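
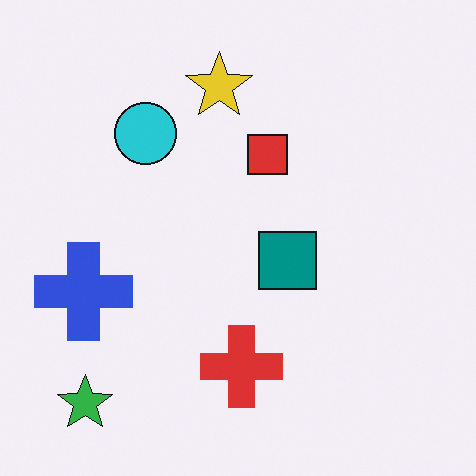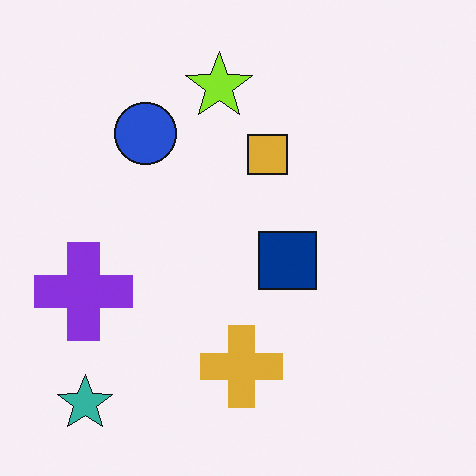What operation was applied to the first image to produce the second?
The transformation is: hue-shifted by a small amount.

Every shape's color has rotated by the same amount around the hue wheel — a uniform hue shift.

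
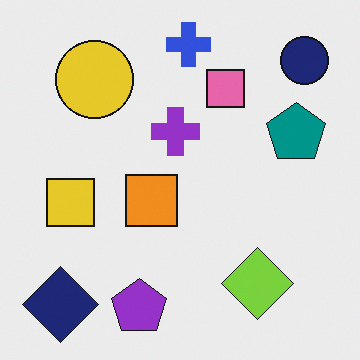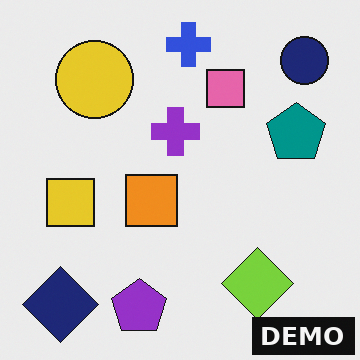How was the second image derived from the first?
It was watermarked with the text "DEMO" in the lower-right corner.

A dark label reading "DEMO" appears in the lower-right corner.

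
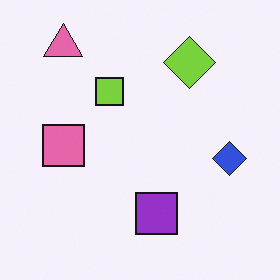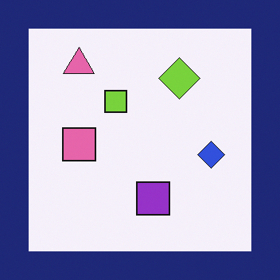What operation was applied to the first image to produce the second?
Framed with a navy border.

A solid navy frame runs around the edge of the second image, with the content slightly shrunk inside it.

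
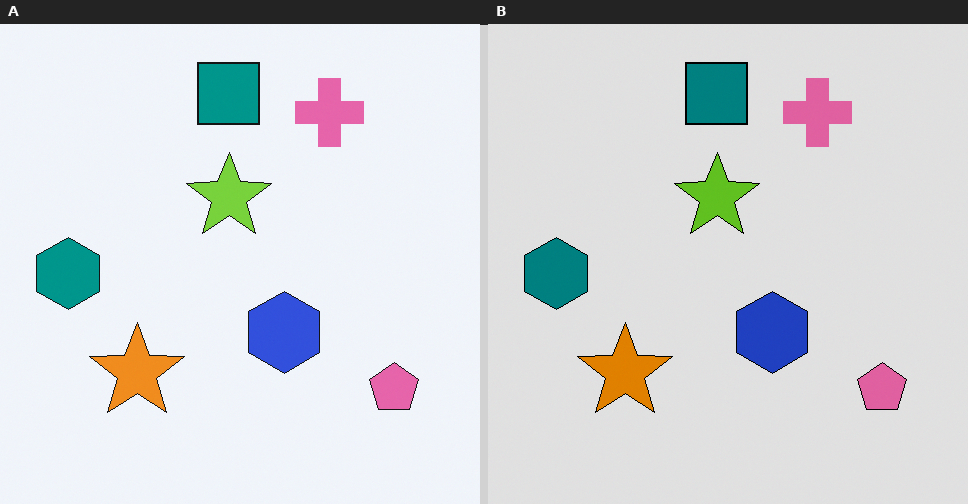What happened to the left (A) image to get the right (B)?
The transformation is: moderately posterized.

Each flat color has snapped to a coarser quantized level — most visibly, the near-white background has dropped to a flat grey.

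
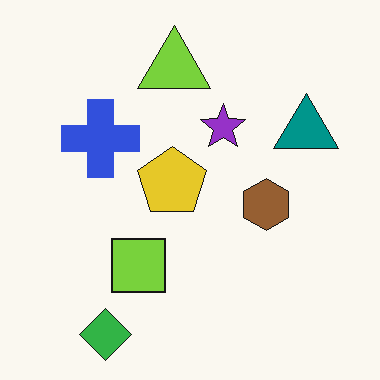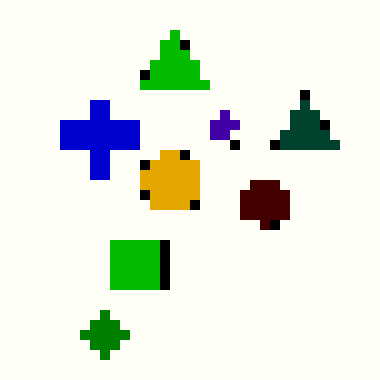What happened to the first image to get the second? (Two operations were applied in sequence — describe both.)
It was coarsely pixelated, then given much higher contrast.

Shapes are reduced to large square blocks; fine edges and outlines are lost — a downscale-then-upscale (mosaic) effect. Tones are pushed away from mid-grey across the whole image — a global contrast change.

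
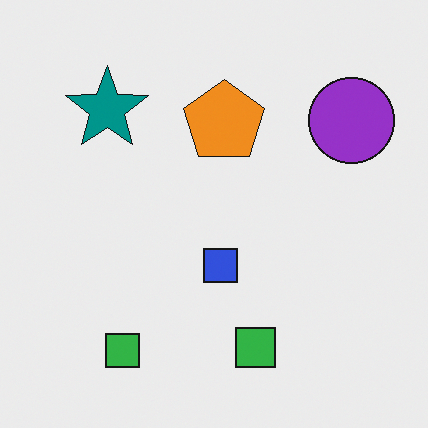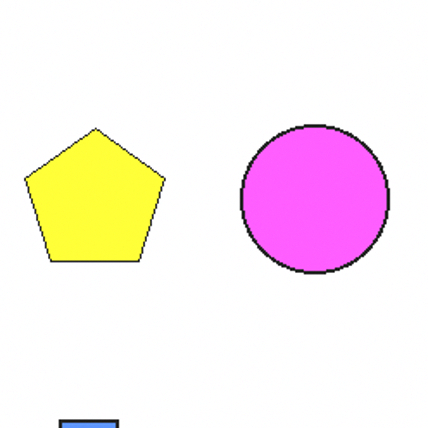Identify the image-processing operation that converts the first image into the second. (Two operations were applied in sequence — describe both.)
The second image is the first noticeably brightened, then cropped tightly and scaled back up.

Every pixel — background and shapes alike — is uniformly brightened. The visible shapes are larger and the field of view is narrower; shapes near the original edges may be partly or wholly outside the frame — a crop-and-rescale.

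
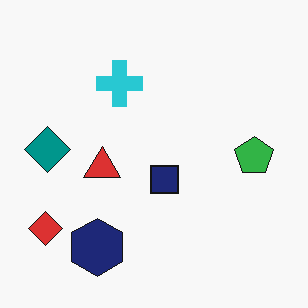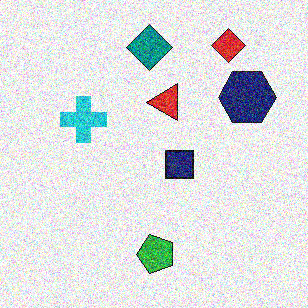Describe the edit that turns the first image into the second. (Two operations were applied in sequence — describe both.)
This is the original image transposed (reflected across the top-left ↔ bottom-right diagonal), then degraded with a thick layer of grain.

Shapes have swapped their row and column positions — what was in the top-right is now in the bottom-left — a diagonal reflection. Random speckle covers the whole image, including the flat background.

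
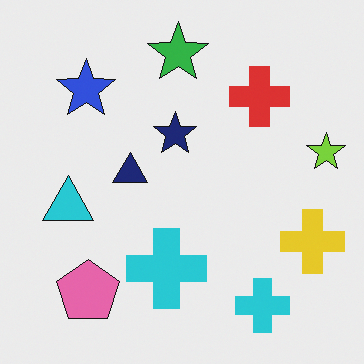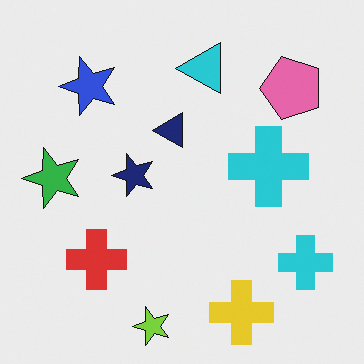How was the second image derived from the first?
The transformation is: transposed (reflected across the top-left ↔ bottom-right diagonal).

Shapes have swapped their row and column positions — what was in the top-right is now in the bottom-left — a diagonal reflection.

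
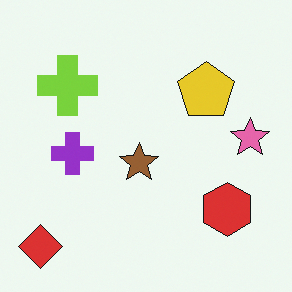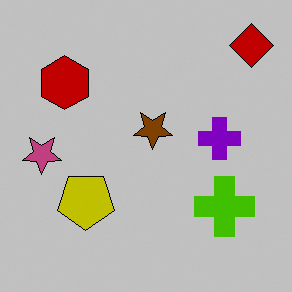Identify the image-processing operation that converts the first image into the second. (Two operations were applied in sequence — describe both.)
The transformation is: rotated 180°, then aggressively posterized.

The red diamond sits in the bottom-left of the first image and the top-right of the second — consistent with a whole-image 180° rotation. Each flat color has snapped to a coarser quantized level — most visibly, the near-white background has dropped to a flat grey.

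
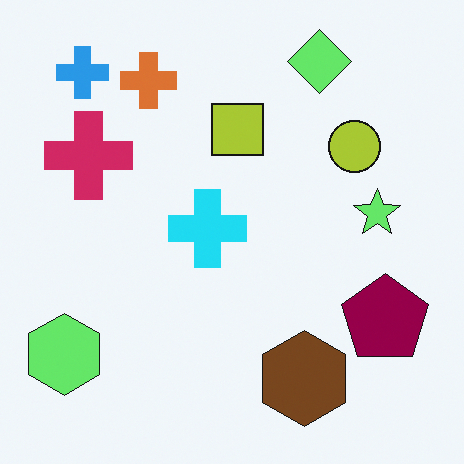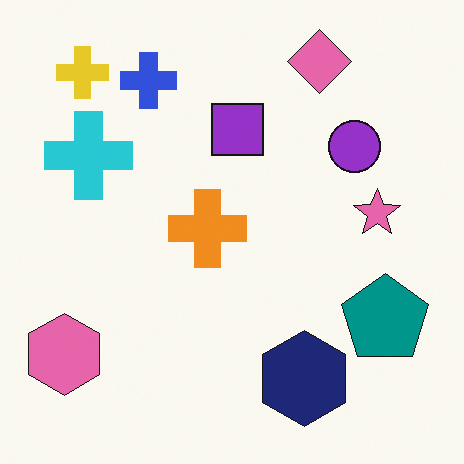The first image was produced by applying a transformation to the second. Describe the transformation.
This is the original image hue-shifted through roughly a third of the color wheel.

Every shape's color has rotated by the same amount around the hue wheel — a uniform hue shift.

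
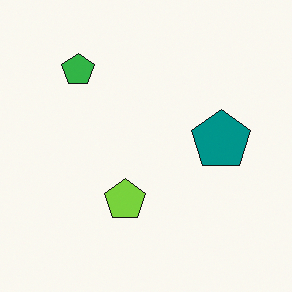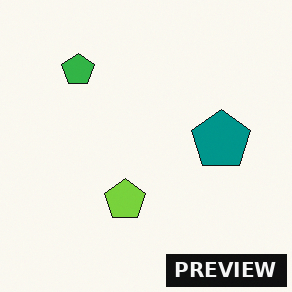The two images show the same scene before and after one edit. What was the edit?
The transformation is: watermarked with the text "PREVIEW" in the lower-right corner.

A dark label reading "PREVIEW" appears in the lower-right corner.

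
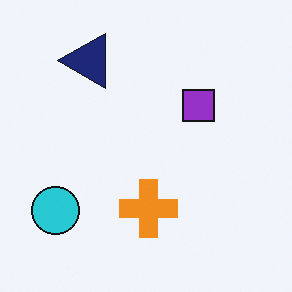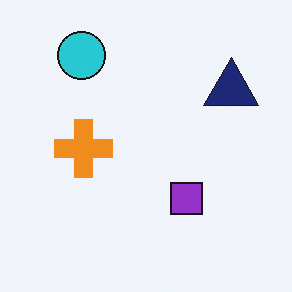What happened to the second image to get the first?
It was rotated 90° counter-clockwise.

The cyan circle sits in the top-left of the second image and the bottom-left of the first — consistent with a whole-image 90° counter-clockwise rotation.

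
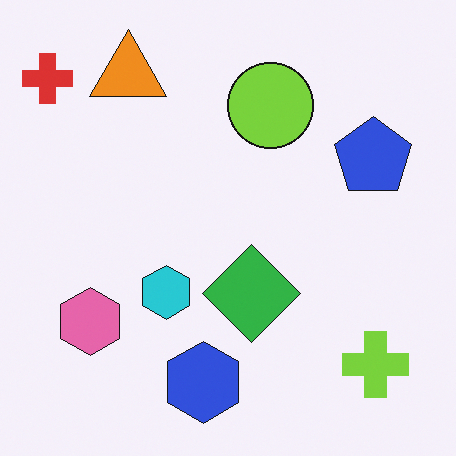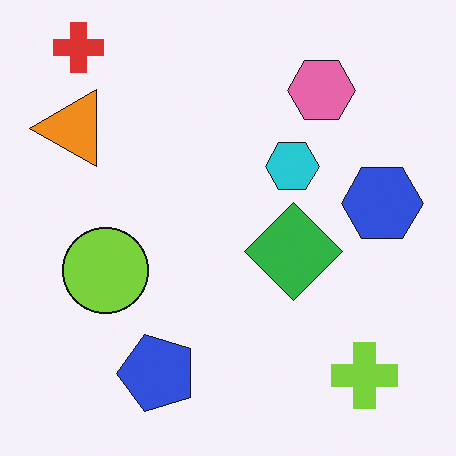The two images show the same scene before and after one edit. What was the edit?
Transposed (reflected across the top-left ↔ bottom-right diagonal).

Shapes have swapped their row and column positions — what was in the top-right is now in the bottom-left — a diagonal reflection.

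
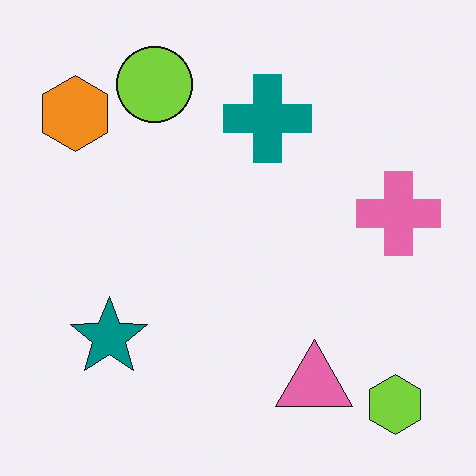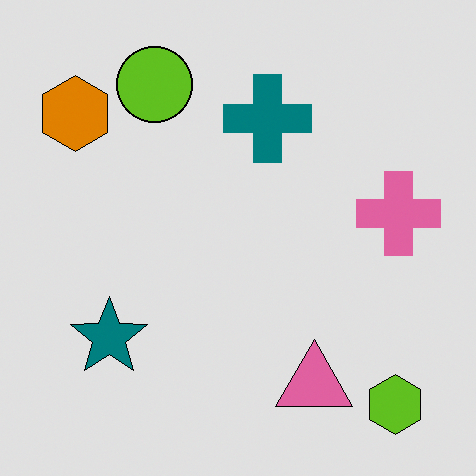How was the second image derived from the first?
It was moderately posterized.

Each flat color has snapped to a coarser quantized level — most visibly, the near-white background has dropped to a flat grey.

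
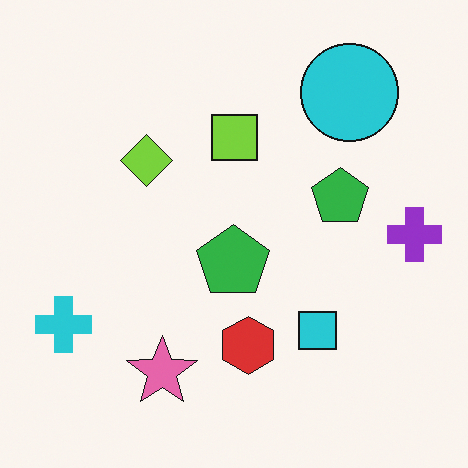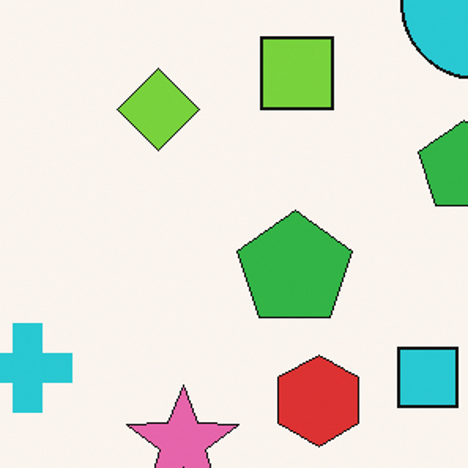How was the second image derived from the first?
The transformation is: cropped slightly and scaled back up.

The visible shapes are larger and the field of view is narrower; shapes near the original edges may be partly or wholly outside the frame — a crop-and-rescale.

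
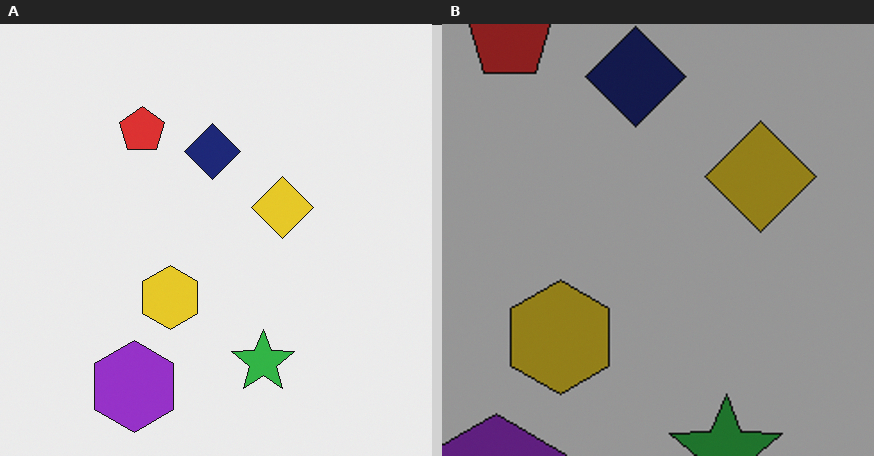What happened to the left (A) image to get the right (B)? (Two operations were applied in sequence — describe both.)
It was cropped to a noticeably smaller region and rescaled, then substantially darkened.

The visible shapes are larger and the field of view is narrower; shapes near the original edges may be partly or wholly outside the frame — a crop-and-rescale. Every pixel — background and shapes alike — is uniformly darkened.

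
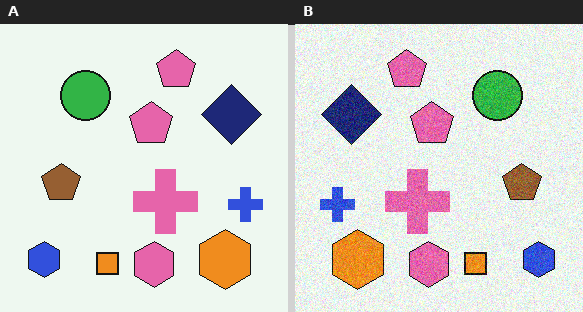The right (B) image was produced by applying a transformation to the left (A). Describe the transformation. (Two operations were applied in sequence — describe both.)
The image was flipped horizontally (left ↔ right), then degraded with visible gaussian noise.

The blue cross is in the right of the left (A) image and the left of the right (B) — shapes on opposite sides of the vertical midline have swapped in a mirror flip. Random speckle covers the whole image, including the flat background.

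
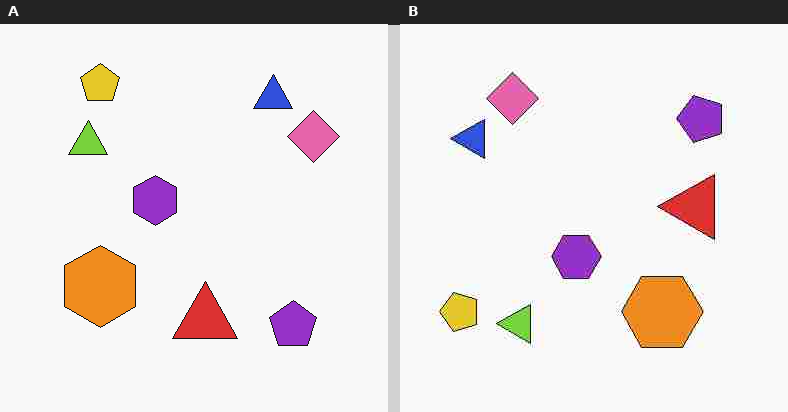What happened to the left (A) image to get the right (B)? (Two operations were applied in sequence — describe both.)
This is the original image degraded with heavy JPEG compression, then rotated 90° counter-clockwise.

Blocky 8×8 compression artifacts appear around shape edges and the flat background shows ringing — characteristic JPEG degradation. The yellow pentagon sits in the top-left of the left (A) image and the bottom-left of the right (B) — consistent with a whole-image 90° counter-clockwise rotation.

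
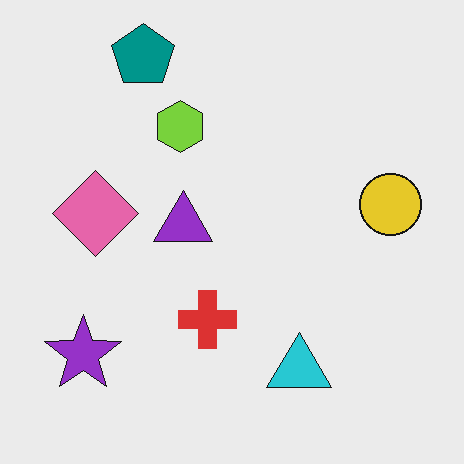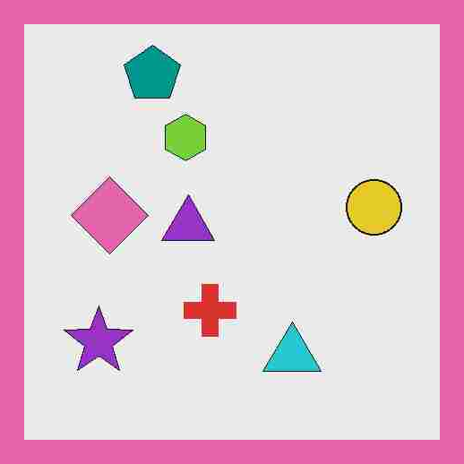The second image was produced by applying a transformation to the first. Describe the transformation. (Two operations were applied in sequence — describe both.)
The second image is the first heavily JPEG-compressed with obvious blocking artifacts, then framed with a pink border.

Blocky 8×8 compression artifacts appear around shape edges and the flat background shows ringing — characteristic JPEG degradation. A solid pink frame runs around the edge of the second image, with the content slightly shrunk inside it.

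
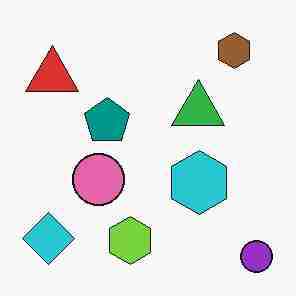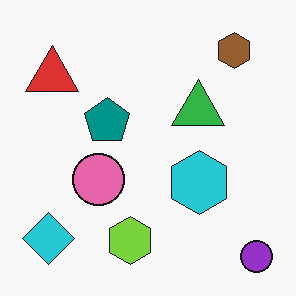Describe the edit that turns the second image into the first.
This is the original image heavily JPEG-compressed with obvious blocking artifacts.

Blocky 8×8 compression artifacts appear around shape edges and the flat background shows ringing — characteristic JPEG degradation.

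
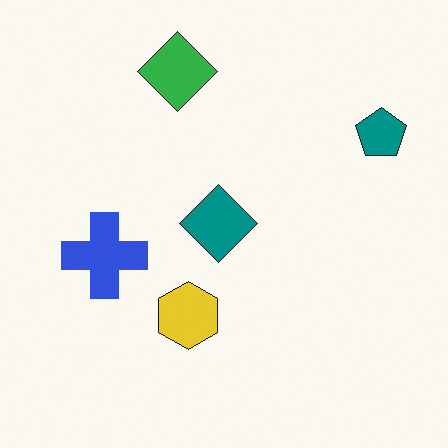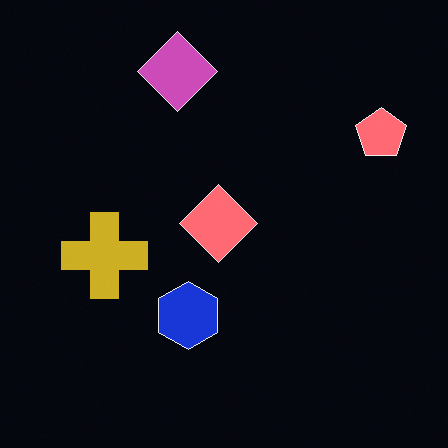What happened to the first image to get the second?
The transformation is: color-inverted (negative).

The light background has become dark and every shape's color is its complement — a photographic negative.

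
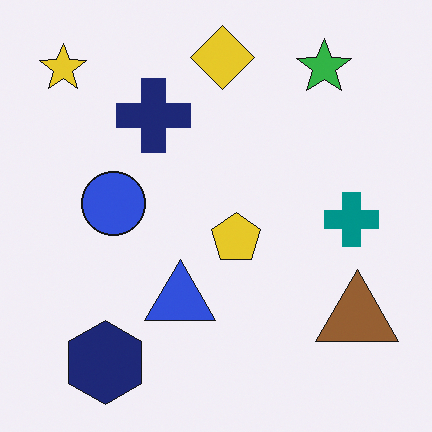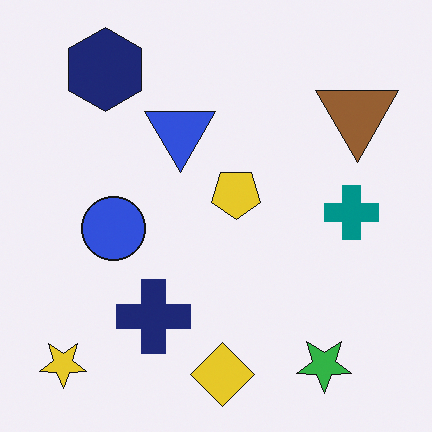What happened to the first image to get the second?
The transformation is: flipped vertically (top ↔ bottom).

The yellow diamond is in the top of the first image and the bottom of the second — shapes on opposite sides of the horizontal midline have swapped in a mirror flip.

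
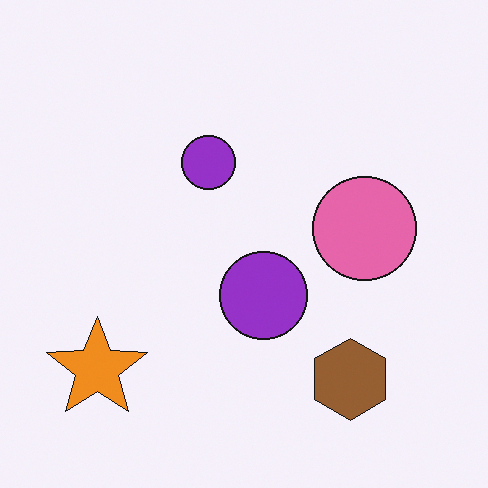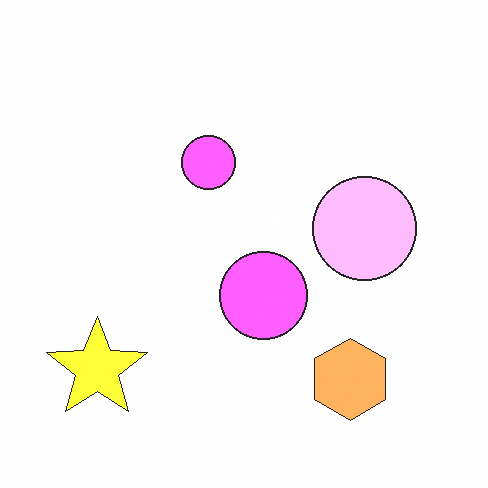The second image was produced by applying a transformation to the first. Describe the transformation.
It was substantially brightened.

Every pixel — background and shapes alike — is uniformly brightened.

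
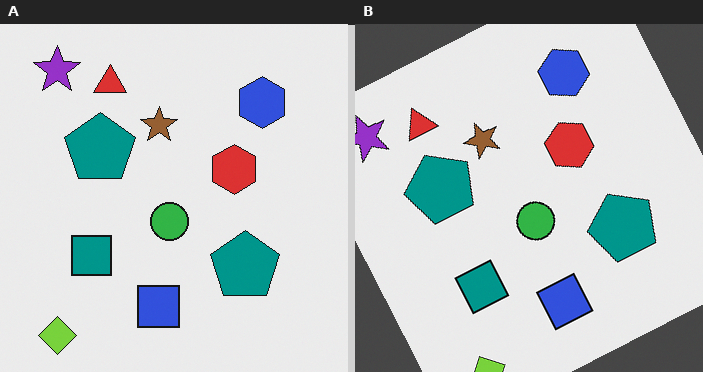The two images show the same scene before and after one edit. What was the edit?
Rotated counter-clockwise by a clearly visible amount.

Every shape is tilted by the same angle and the image corners show triangular fill wedges — a whole-image rotation by a non-right angle.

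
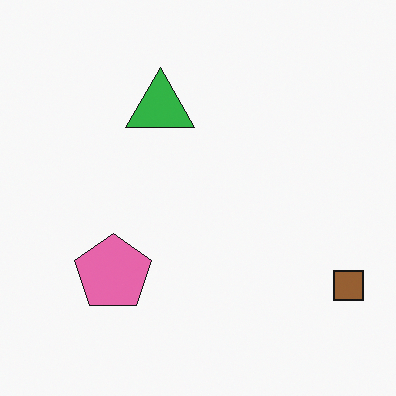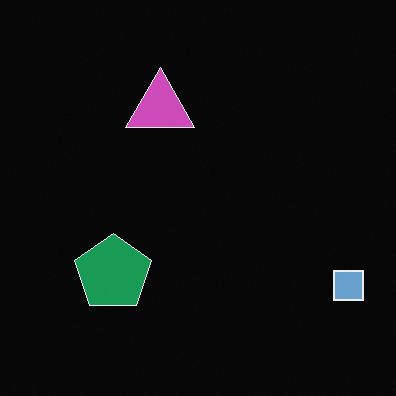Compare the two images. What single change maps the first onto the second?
It was color-inverted (negative).

The light background has become dark and every shape's color is its complement — a photographic negative.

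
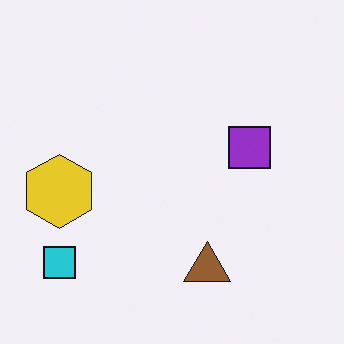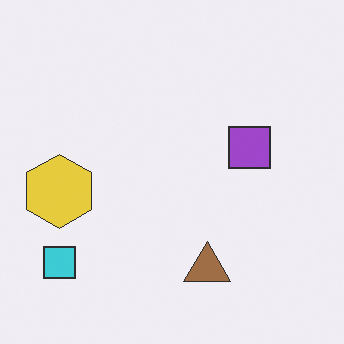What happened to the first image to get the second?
Given slightly reduced contrast.

Tones are pushed toward mid-grey across the whole image — a global contrast change.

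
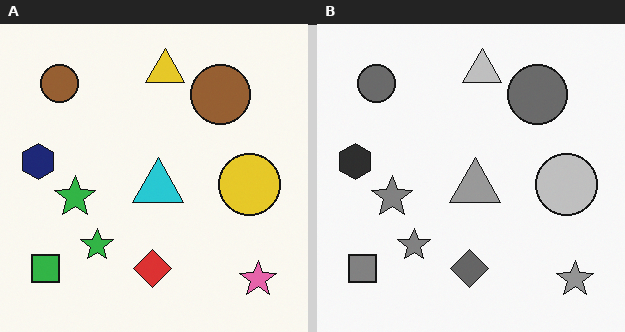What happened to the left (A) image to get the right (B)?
The transformation is: converted to grayscale.

All color is removed — every shape is now a shade of grey.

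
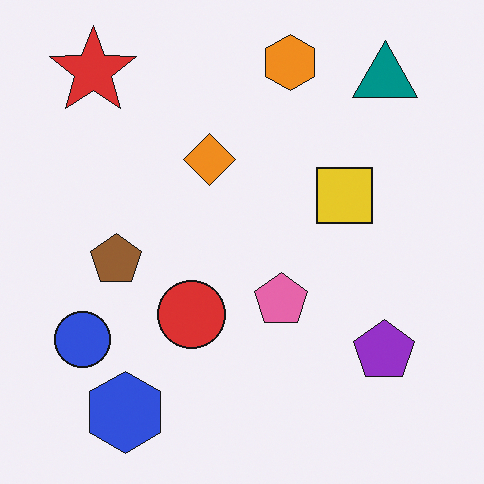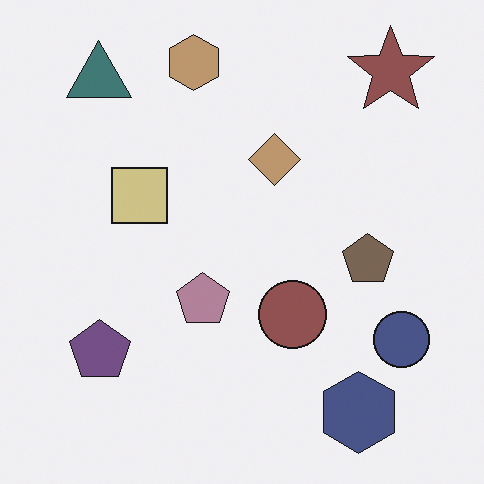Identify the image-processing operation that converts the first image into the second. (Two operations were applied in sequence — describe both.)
It was flipped horizontally (left ↔ right), then heavily desaturated.

The blue circle is in the bottom-left of the first image and the bottom-right of the second — shapes on opposite sides of the vertical midline have swapped in a mirror flip. All colors are more muted and greyish — a global saturation change.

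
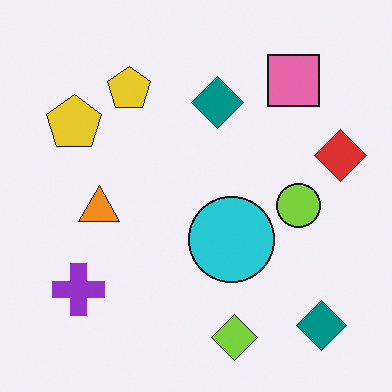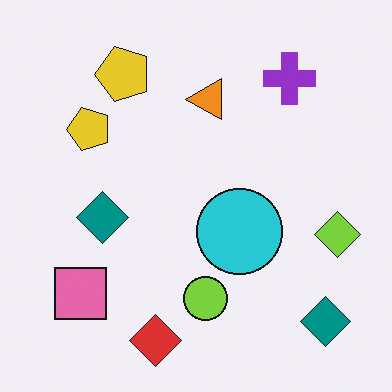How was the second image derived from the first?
This is the original image transposed (reflected across the top-left ↔ bottom-right diagonal).

Shapes have swapped their row and column positions — what was in the top-right is now in the bottom-left — a diagonal reflection.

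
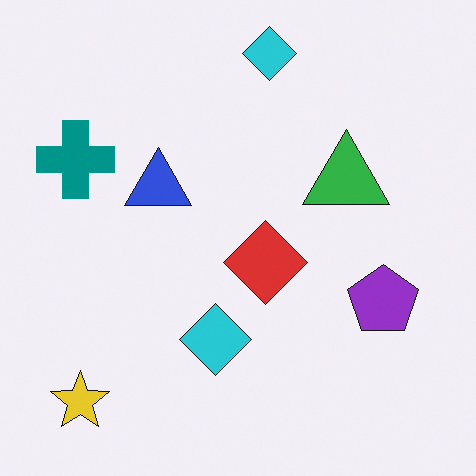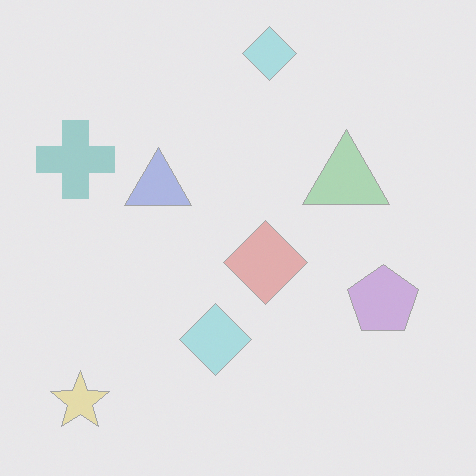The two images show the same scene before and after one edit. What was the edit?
It was given much lower contrast.

Tones are pushed toward mid-grey across the whole image — a global contrast change.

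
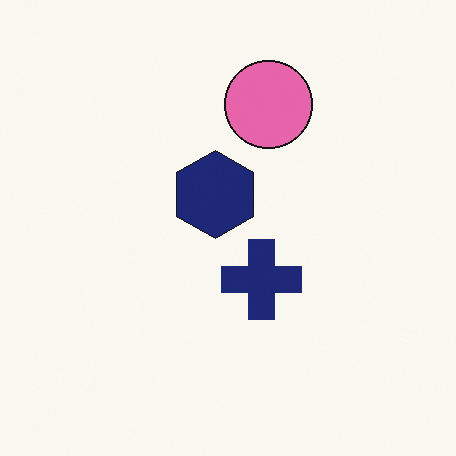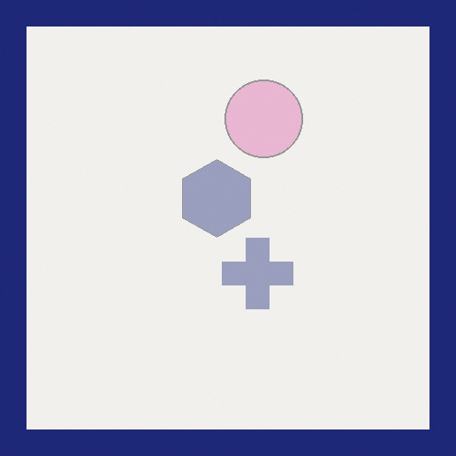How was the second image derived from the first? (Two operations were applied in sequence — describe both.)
Washed out (contrast reduced), then framed with a navy border.

Tones are pushed toward mid-grey across the whole image — a global contrast change. A solid navy frame runs around the edge of the second image, with the content slightly shrunk inside it.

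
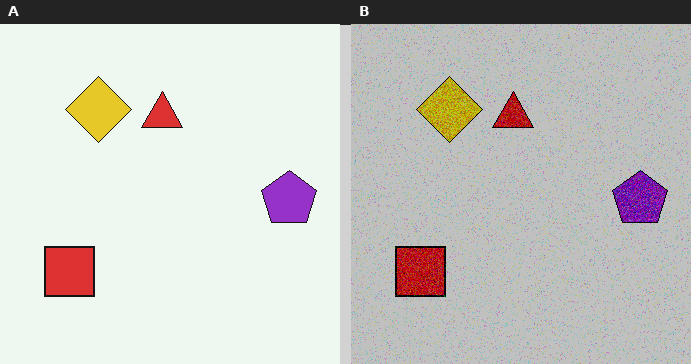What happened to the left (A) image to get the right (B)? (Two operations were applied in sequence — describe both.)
The transformation is: degraded with a thick layer of grain, then aggressively posterized.

Random speckle covers the whole image, including the flat background. Each flat color has snapped to a coarser quantized level — most visibly, the near-white background has dropped to a flat grey.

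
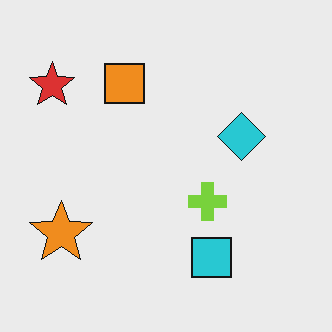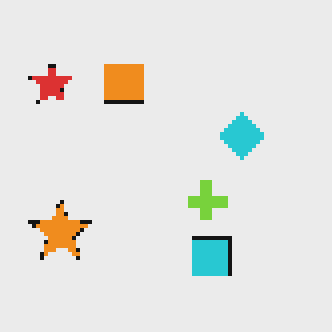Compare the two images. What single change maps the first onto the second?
This is the original image mildly pixelated.

Shapes are reduced to large square blocks; fine edges and outlines are lost — a downscale-then-upscale (mosaic) effect.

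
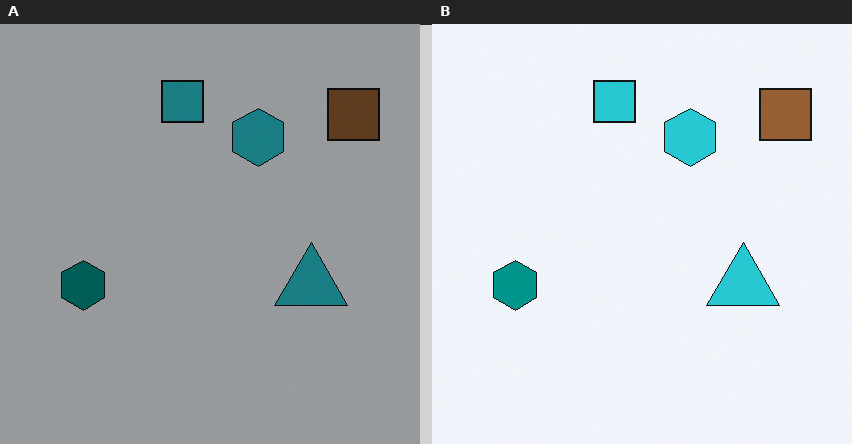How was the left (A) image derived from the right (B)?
It was substantially darkened.

Every pixel — background and shapes alike — is uniformly darkened.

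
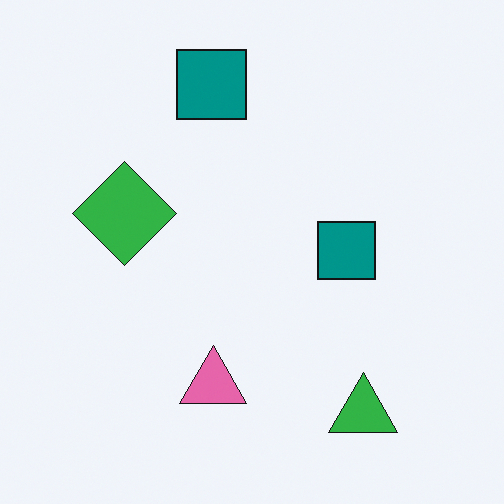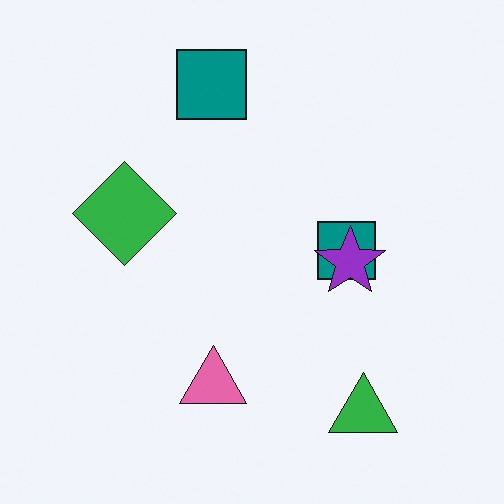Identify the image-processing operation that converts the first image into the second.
It was overlaid with an additional purple star.

A purple star appears in the second image that is absent from the first.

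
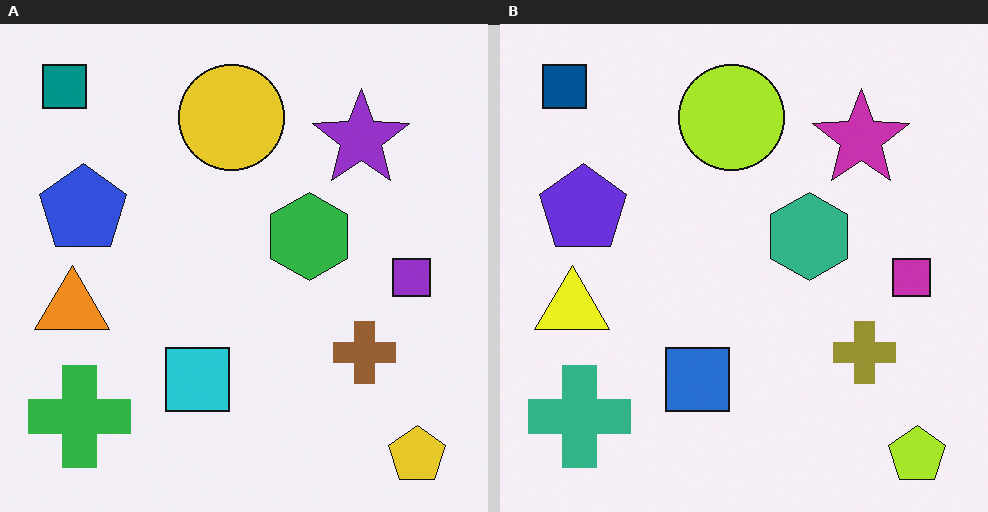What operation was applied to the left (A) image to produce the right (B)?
The transformation is: hue-shifted by a small amount.

Every shape's color has rotated by the same amount around the hue wheel — a uniform hue shift.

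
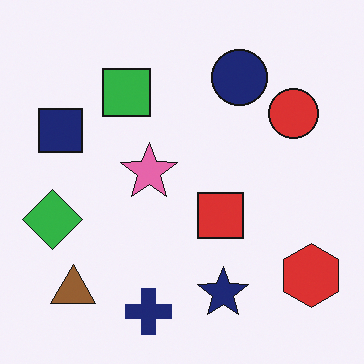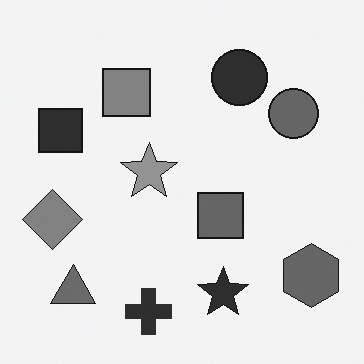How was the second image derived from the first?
It was converted to grayscale.

All color is removed — every shape is now a shade of grey.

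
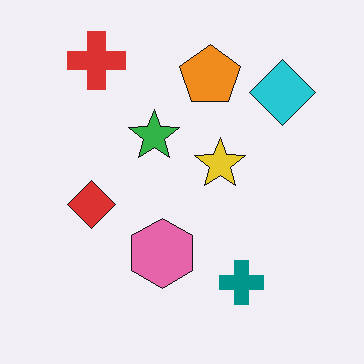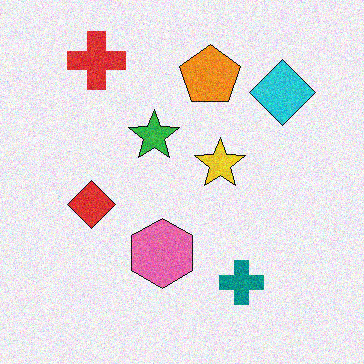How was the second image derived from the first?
The transformation is: degraded with visible gaussian noise.

Random speckle covers the whole image, including the flat background.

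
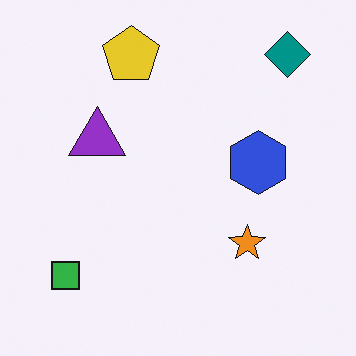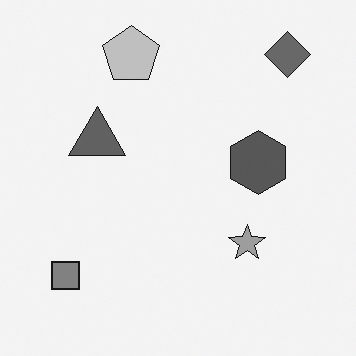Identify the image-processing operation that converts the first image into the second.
The image was converted to grayscale.

All color is removed — every shape is now a shade of grey.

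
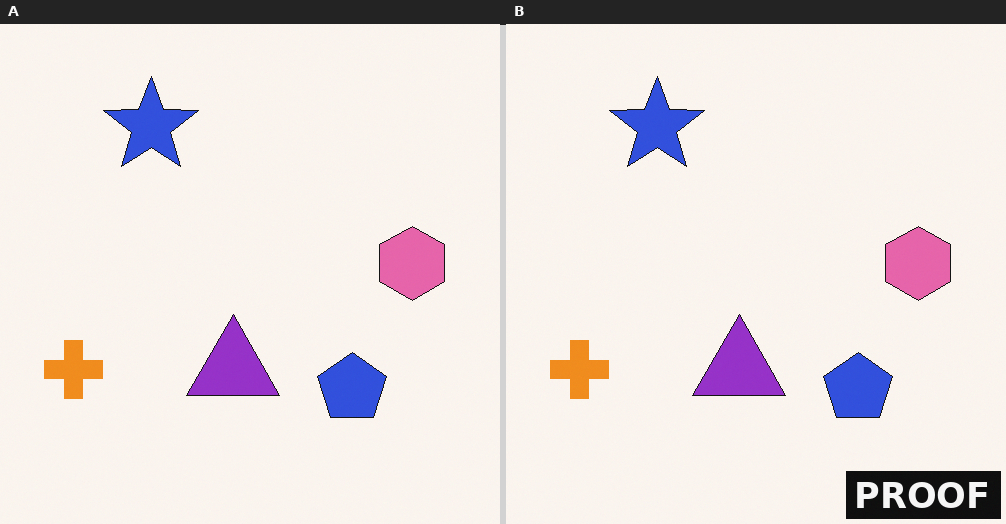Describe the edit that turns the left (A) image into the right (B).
This is the original image watermarked with the text "PROOF" in the lower-right corner.

A dark label reading "PROOF" appears in the lower-right corner.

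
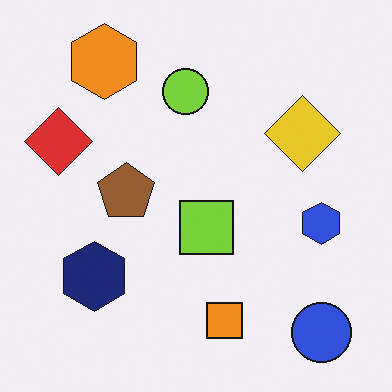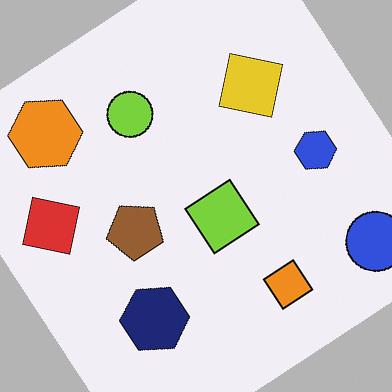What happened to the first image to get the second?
The image was rotated counter-clockwise by a large amount — several tens of degrees.

Every shape is tilted by the same angle and the image corners show triangular fill wedges — a whole-image rotation by a non-right angle.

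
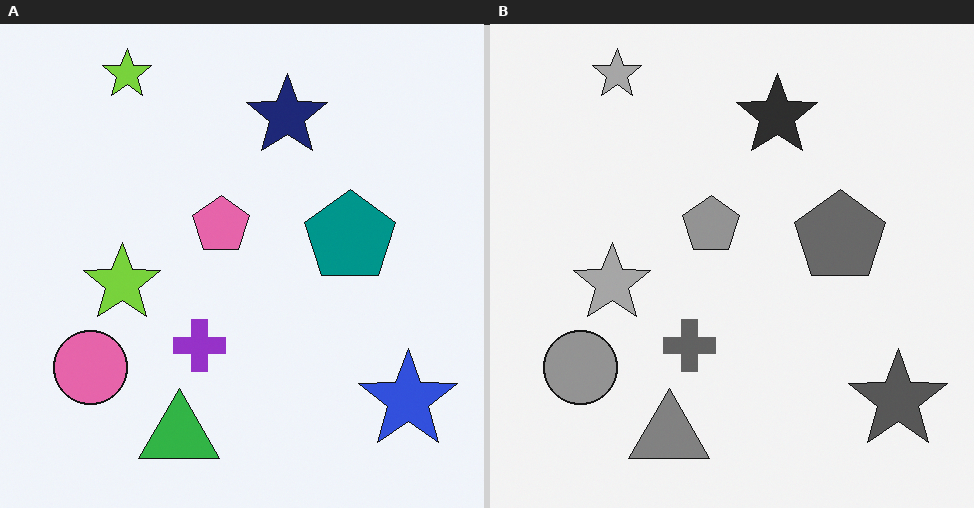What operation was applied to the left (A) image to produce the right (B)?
The transformation is: converted to grayscale.

All color is removed — every shape is now a shade of grey.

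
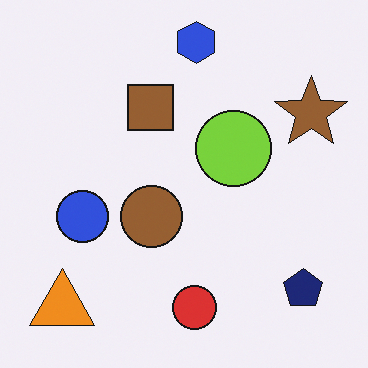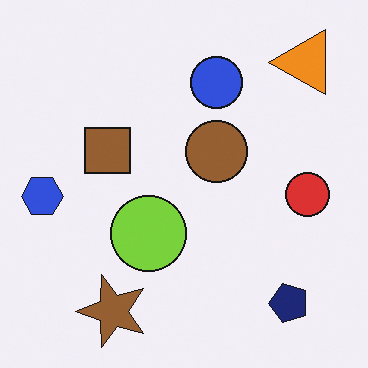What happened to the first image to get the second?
The second image is the first transposed (reflected across the top-left ↔ bottom-right diagonal).

Shapes have swapped their row and column positions — what was in the top-right is now in the bottom-left — a diagonal reflection.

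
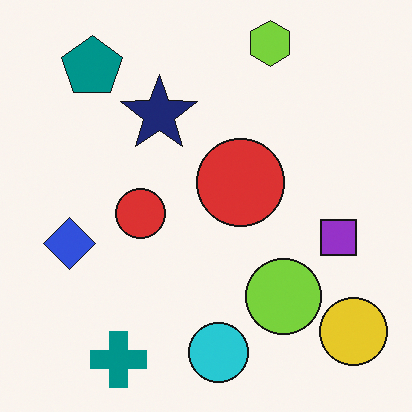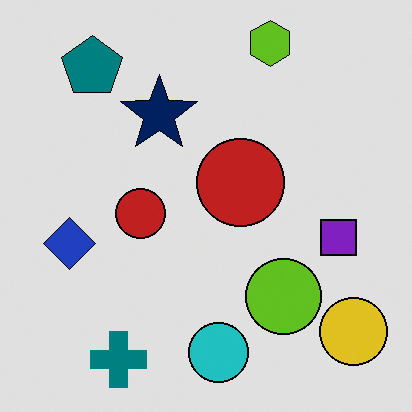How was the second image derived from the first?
The second image is the first posterized to a reduced palette.

Each flat color has snapped to a coarser quantized level — most visibly, the near-white background has dropped to a flat grey.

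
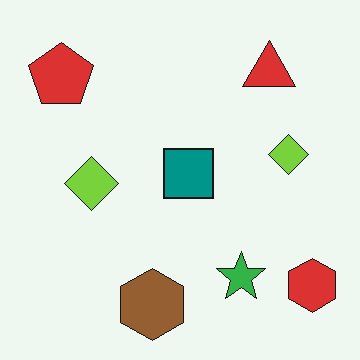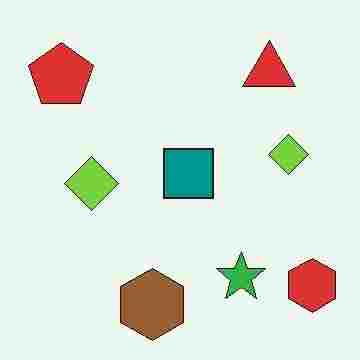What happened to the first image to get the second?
The image was degraded with heavy JPEG compression.

Blocky 8×8 compression artifacts appear around shape edges and the flat background shows ringing — characteristic JPEG degradation.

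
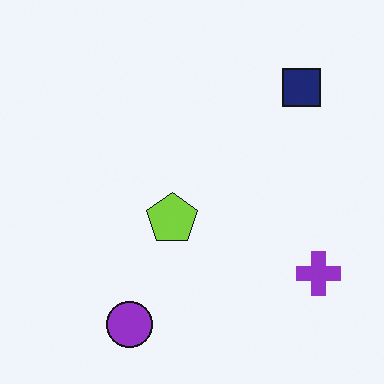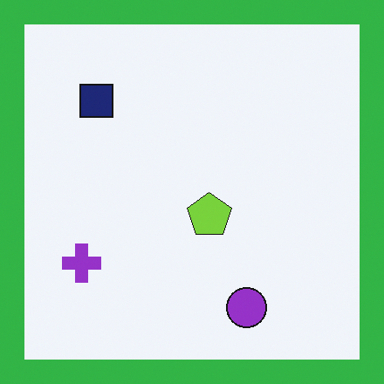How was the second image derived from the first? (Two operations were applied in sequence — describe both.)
The transformation is: flipped horizontally (left ↔ right), then framed with a green border.

The purple cross is in the bottom-right of the first image and the bottom-left of the second — shapes on opposite sides of the vertical midline have swapped in a mirror flip. A solid green frame runs around the edge of the second image, with the content slightly shrunk inside it.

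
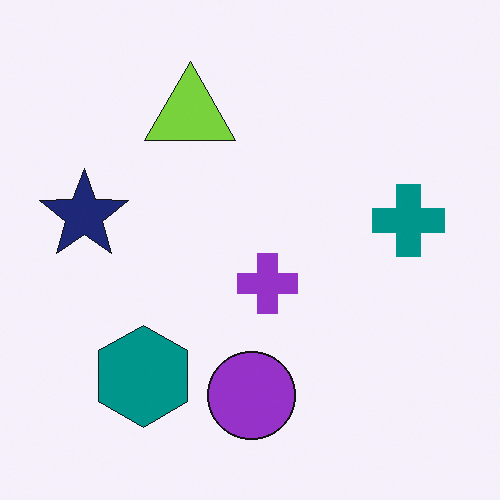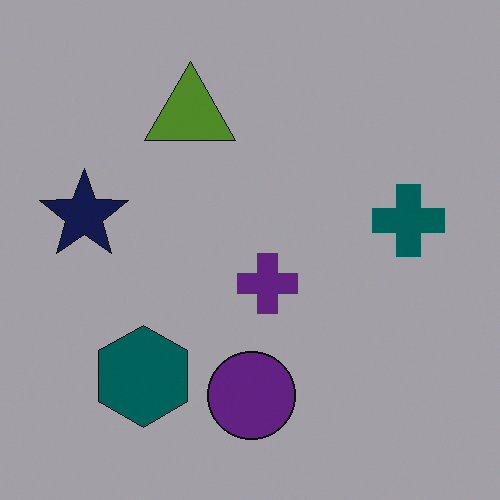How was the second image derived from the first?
The transformation is: noticeably darkened.

Every pixel — background and shapes alike — is uniformly darkened.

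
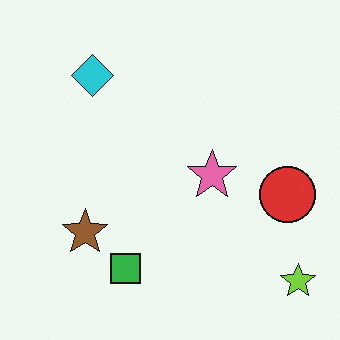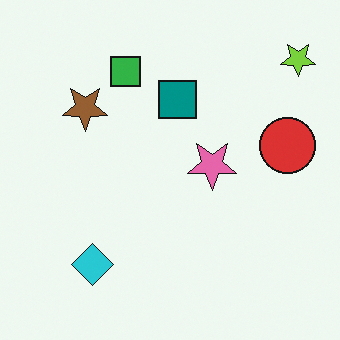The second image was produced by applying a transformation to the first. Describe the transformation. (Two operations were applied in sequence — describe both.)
The image was flipped vertically (top ↔ bottom), then overlaid with an additional teal square.

The lime star is in the bottom-right of the first image and the top-right of the second — shapes on opposite sides of the horizontal midline have swapped in a mirror flip. A teal square appears in the second image that is absent from the first.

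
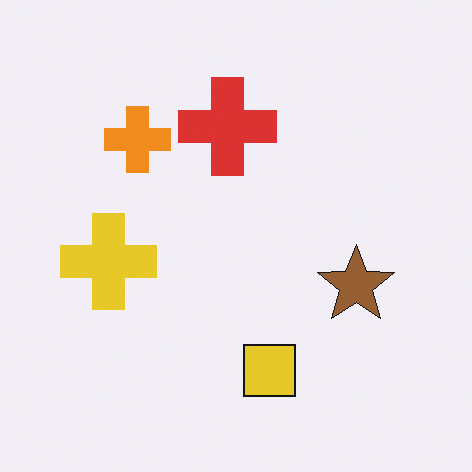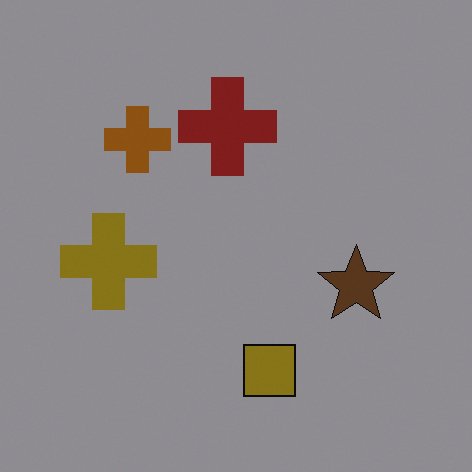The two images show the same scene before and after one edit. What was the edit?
The second image is the first substantially darkened.

Every pixel — background and shapes alike — is uniformly darkened.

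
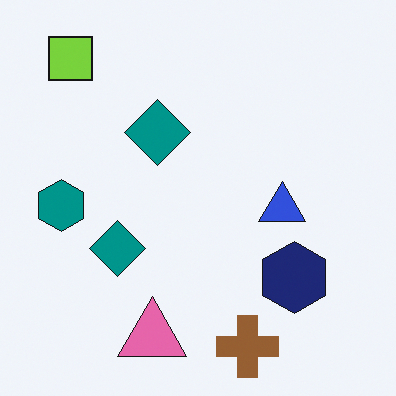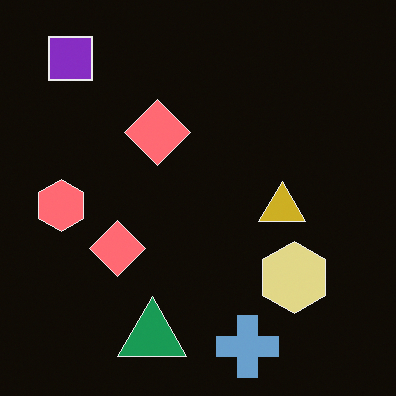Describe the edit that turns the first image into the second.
The second image is the first color-inverted (negative).

The light background has become dark and every shape's color is its complement — a photographic negative.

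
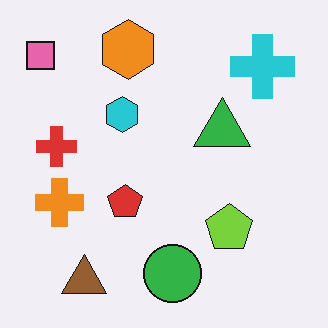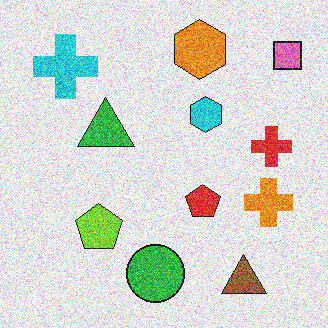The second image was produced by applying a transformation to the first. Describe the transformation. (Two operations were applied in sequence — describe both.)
Flipped horizontally (left ↔ right), then degraded with a thick layer of grain.

The pink square is in the top-left of the first image and the top-right of the second — shapes on opposite sides of the vertical midline have swapped in a mirror flip. Random speckle covers the whole image, including the flat background.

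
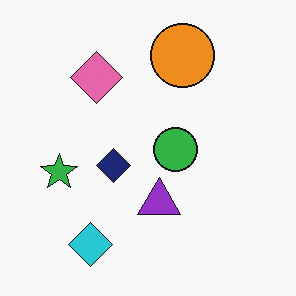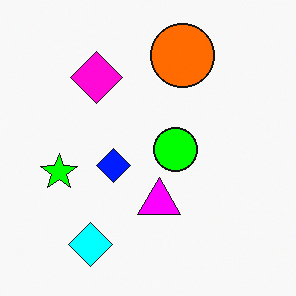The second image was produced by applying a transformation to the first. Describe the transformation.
It was heavily oversaturated.

All colors are more vivid — a global saturation change.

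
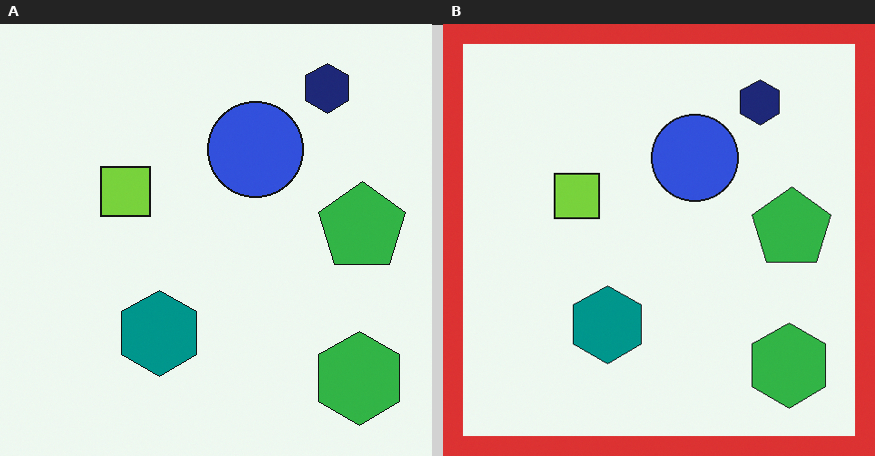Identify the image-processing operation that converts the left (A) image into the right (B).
It was framed with a red border.

A solid red frame runs around the edge of the right (B) image, with the content slightly shrunk inside it.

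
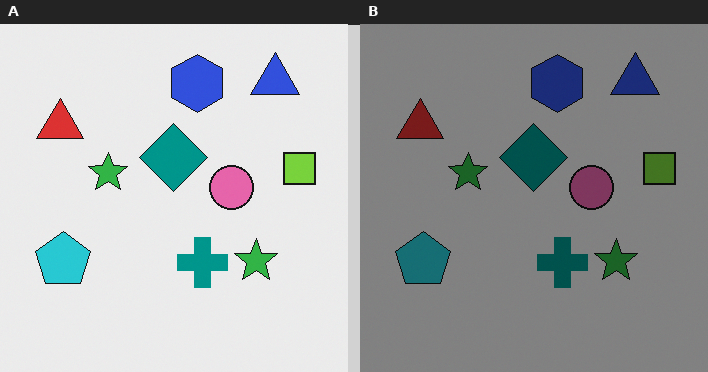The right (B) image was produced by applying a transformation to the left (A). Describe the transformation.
The right (B) image is the left (A) substantially darkened.

Every pixel — background and shapes alike — is uniformly darkened.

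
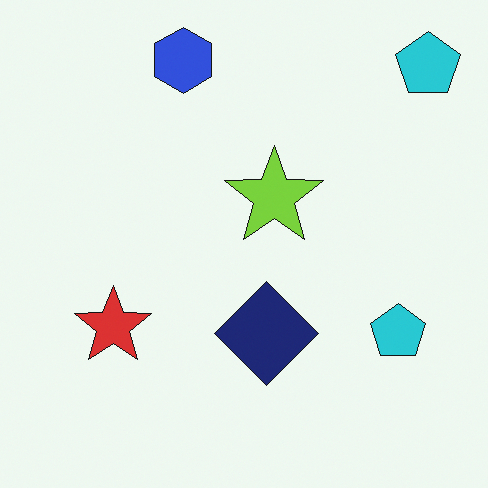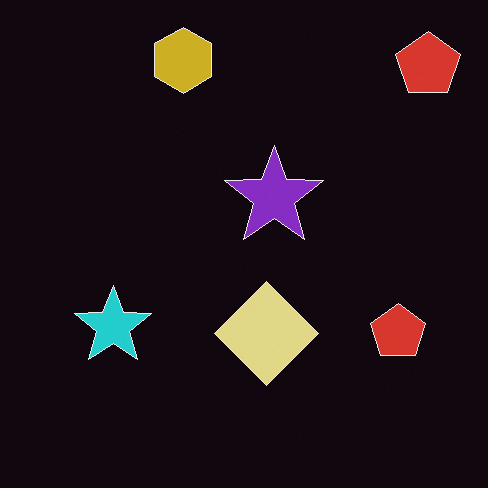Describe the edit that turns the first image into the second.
Color-inverted (negative).

The light background has become dark and every shape's color is its complement — a photographic negative.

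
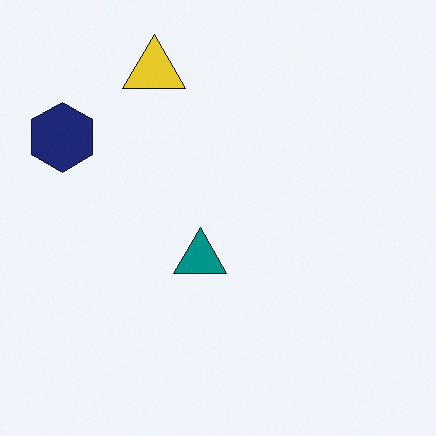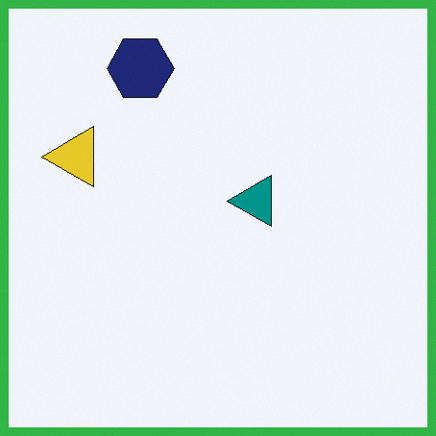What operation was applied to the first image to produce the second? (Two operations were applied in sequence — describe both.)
The image was transposed (reflected across the top-left ↔ bottom-right diagonal), then framed with a green border.

Shapes have swapped their row and column positions — what was in the top-right is now in the bottom-left — a diagonal reflection. A solid green frame runs around the edge of the second image, with the content slightly shrunk inside it.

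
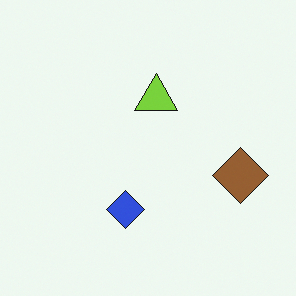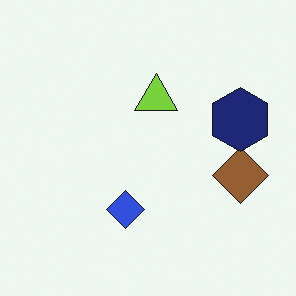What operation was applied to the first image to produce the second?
Overlaid with an additional navy hexagon.

A navy hexagon appears in the second image that is absent from the first.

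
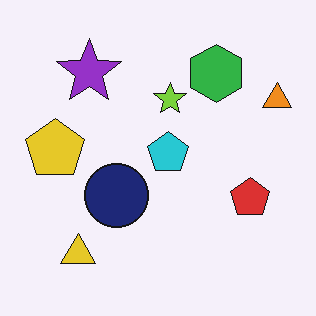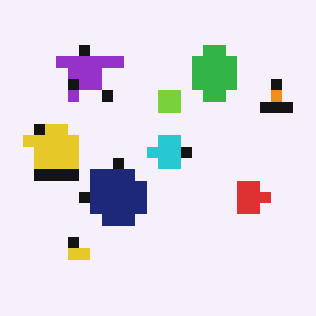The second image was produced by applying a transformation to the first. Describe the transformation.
This is the original image heavily pixelated into large blocks.

Shapes are reduced to large square blocks; fine edges and outlines are lost — a downscale-then-upscale (mosaic) effect.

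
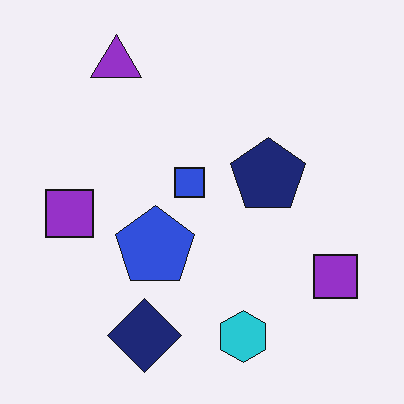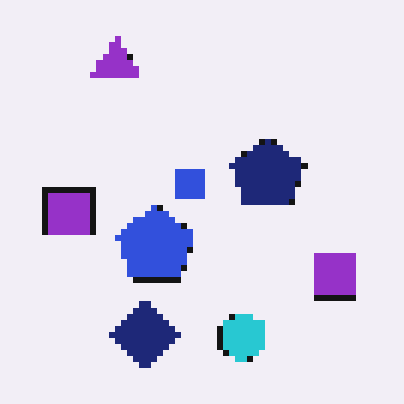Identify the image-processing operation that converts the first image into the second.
The transformation is: pixelated into visible square blocks.

Shapes are reduced to large square blocks; fine edges and outlines are lost — a downscale-then-upscale (mosaic) effect.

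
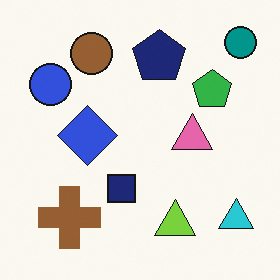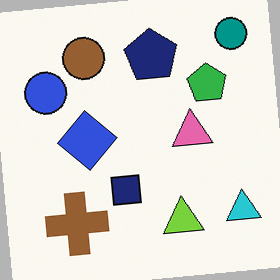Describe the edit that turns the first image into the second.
The image was rotated counter-clockwise by a few degrees.

Every shape is tilted by the same angle and the image corners show triangular fill wedges — a whole-image rotation by a non-right angle.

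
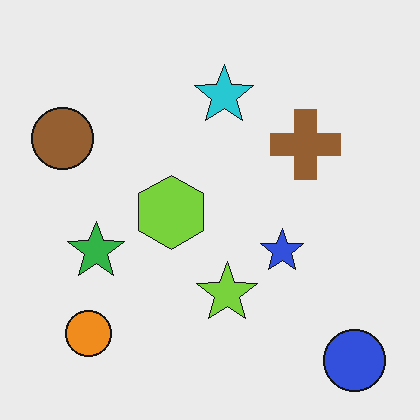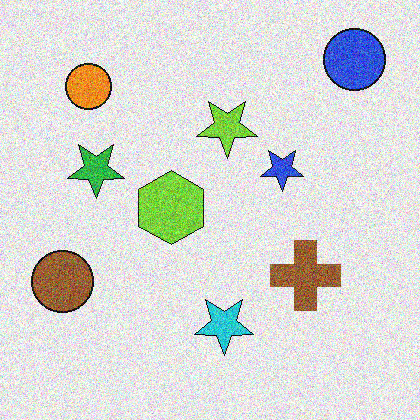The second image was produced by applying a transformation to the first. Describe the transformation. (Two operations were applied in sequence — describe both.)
It was flipped vertically (top ↔ bottom), then degraded with a thick layer of grain.

The blue circle is in the bottom-right of the first image and the top-right of the second — shapes on opposite sides of the horizontal midline have swapped in a mirror flip. Random speckle covers the whole image, including the flat background.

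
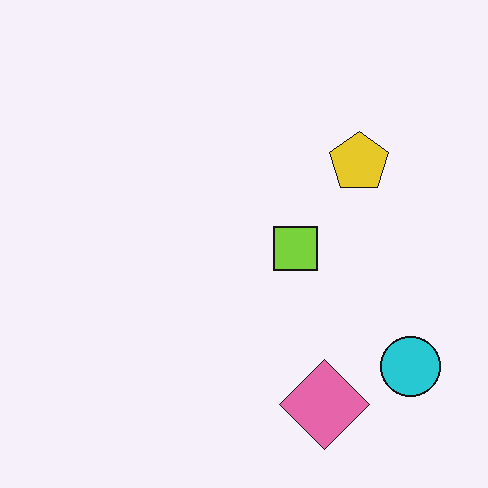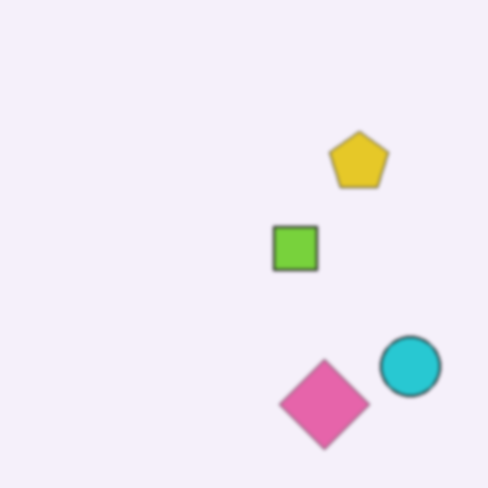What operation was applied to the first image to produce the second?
Lightly blurred.

Shape edges and outlines are uniformly softened across the whole image.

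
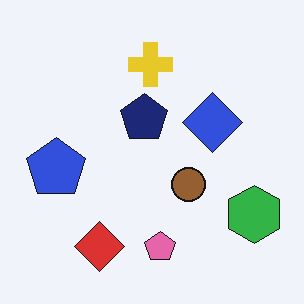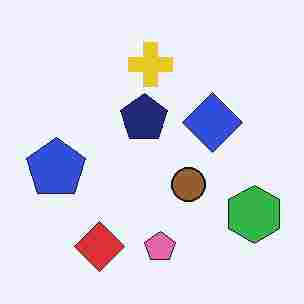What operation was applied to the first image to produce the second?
The transformation is: degraded with heavy JPEG compression.

Blocky 8×8 compression artifacts appear around shape edges and the flat background shows ringing — characteristic JPEG degradation.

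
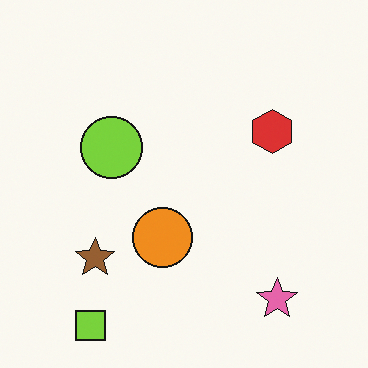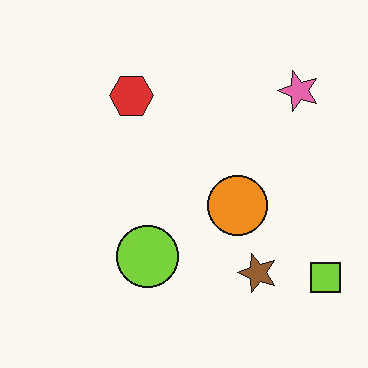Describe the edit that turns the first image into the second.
Rotated 90° counter-clockwise.

The lime square sits in the bottom-left of the first image and the bottom-right of the second — consistent with a whole-image 90° counter-clockwise rotation.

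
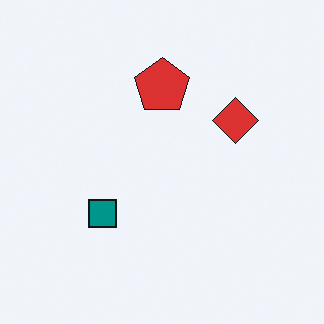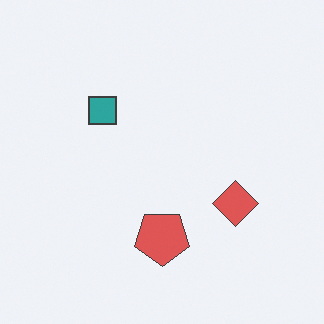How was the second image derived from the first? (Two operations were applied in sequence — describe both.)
It was flipped vertically (top ↔ bottom), then given slightly reduced contrast.

The red pentagon is in the top of the first image and the bottom of the second — shapes on opposite sides of the horizontal midline have swapped in a mirror flip. Tones are pushed toward mid-grey across the whole image — a global contrast change.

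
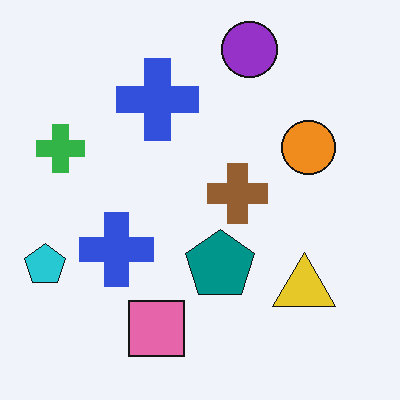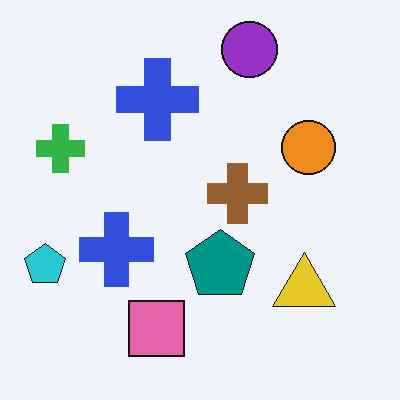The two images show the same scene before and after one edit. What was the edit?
The second image is the first given moderate JPEG compression.

Blocky 8×8 compression artifacts appear around shape edges and the flat background shows ringing — characteristic JPEG degradation.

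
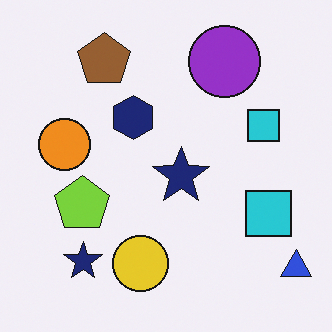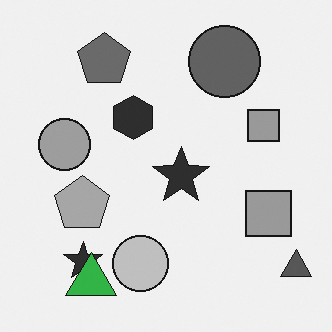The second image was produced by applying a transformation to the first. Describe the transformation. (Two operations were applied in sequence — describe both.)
Converted to grayscale, then overlaid with an additional green triangle.

All color is removed — every shape is now a shade of grey. A green triangle appears in the second image that is absent from the first.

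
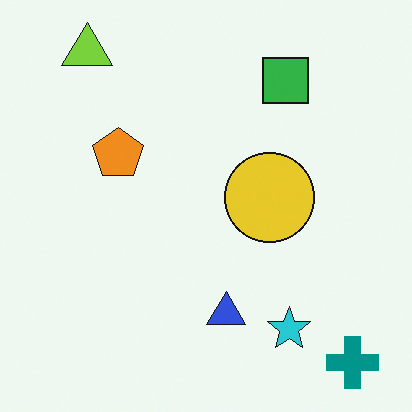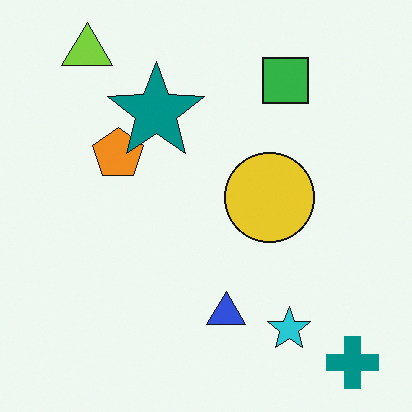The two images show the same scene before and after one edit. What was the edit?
The image was overlaid with an additional teal star.

A teal star appears in the second image that is absent from the first.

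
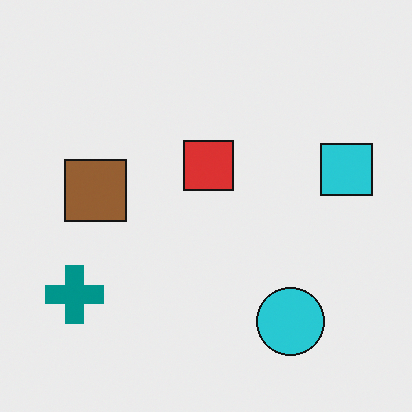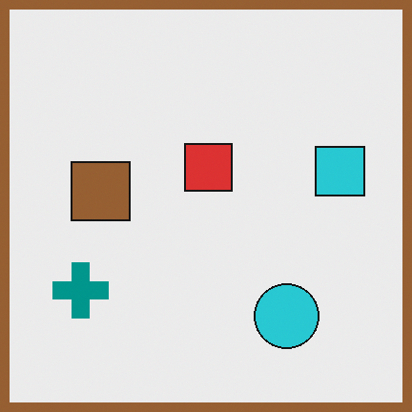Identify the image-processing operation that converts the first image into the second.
The transformation is: framed with a brown border.

A solid brown frame runs around the edge of the second image, with the content slightly shrunk inside it.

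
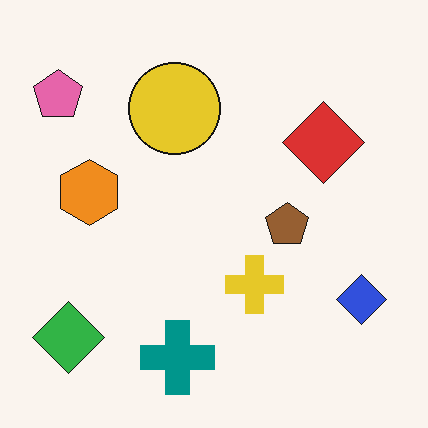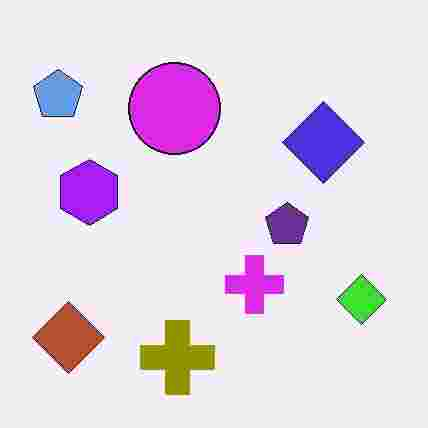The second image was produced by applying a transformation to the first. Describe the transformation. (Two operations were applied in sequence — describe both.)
The image was hue-shifted through roughly half the color wheel, then degraded with heavy JPEG compression.

Every shape's color has rotated by the same amount around the hue wheel — a uniform hue shift. Blocky 8×8 compression artifacts appear around shape edges and the flat background shows ringing — characteristic JPEG degradation.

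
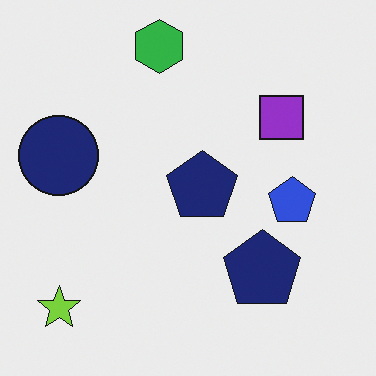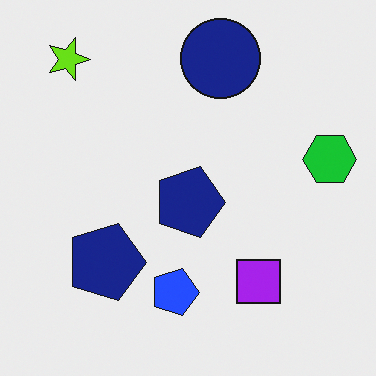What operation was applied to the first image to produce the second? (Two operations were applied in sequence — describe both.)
It was slightly oversaturated, then rotated 90° clockwise.

All colors are more vivid — a global saturation change. The lime star sits in the bottom-left of the first image and the top-left of the second — consistent with a whole-image 90° clockwise rotation.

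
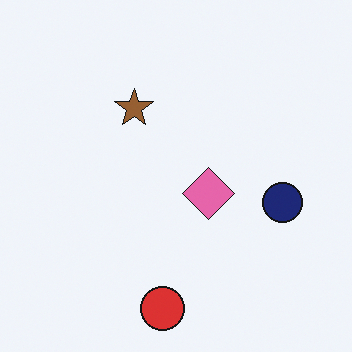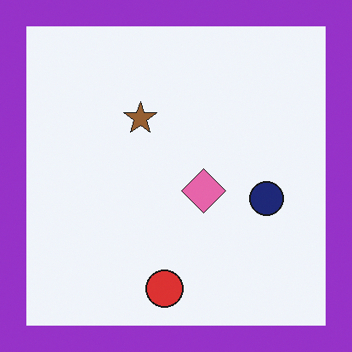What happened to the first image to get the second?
Framed with a purple border.

A solid purple frame runs around the edge of the second image, with the content slightly shrunk inside it.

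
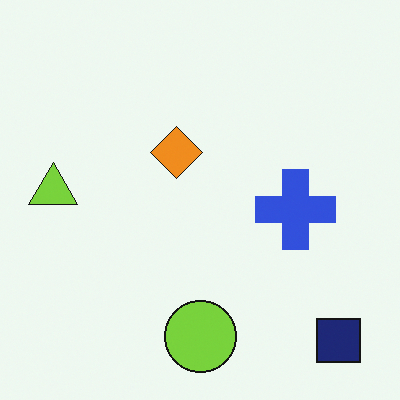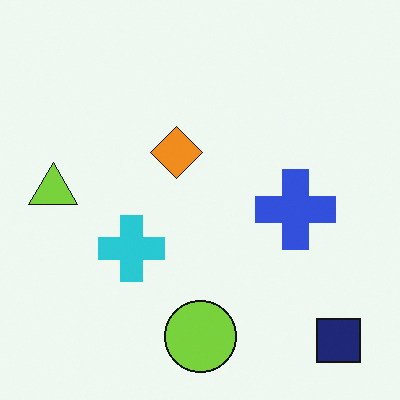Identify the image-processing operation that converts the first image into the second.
The image was overlaid with an additional cyan cross.

A cyan cross appears in the second image that is absent from the first.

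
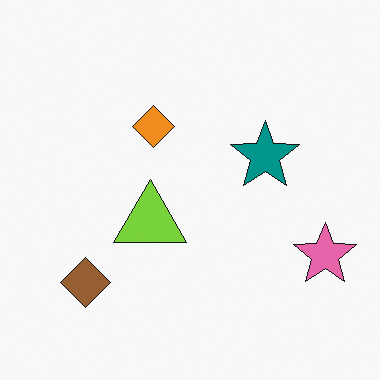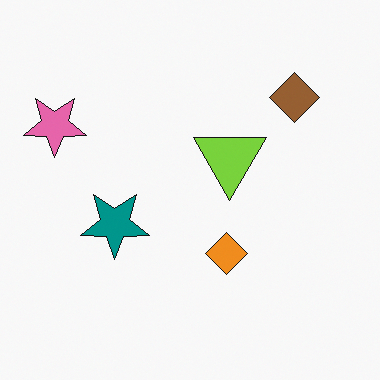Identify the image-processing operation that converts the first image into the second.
The image was rotated 180°.

The pink star sits in the bottom-right of the first image and the top-left of the second — consistent with a whole-image 180° rotation.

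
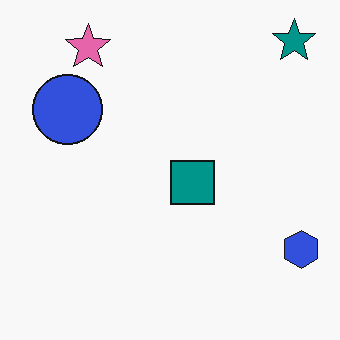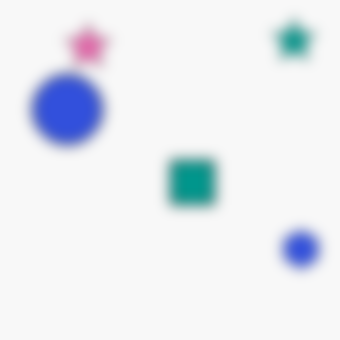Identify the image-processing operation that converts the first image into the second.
The image was heavily blurred.

Shape edges and outlines are uniformly softened across the whole image.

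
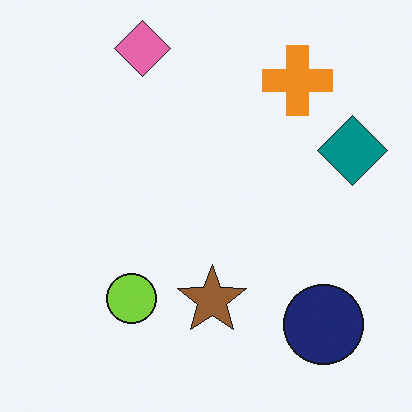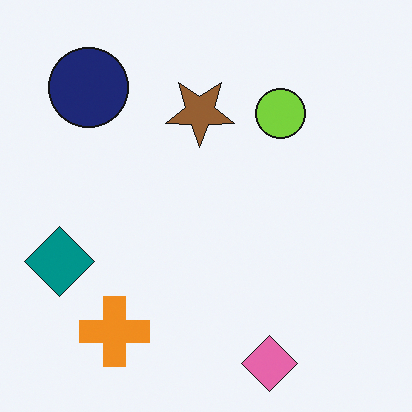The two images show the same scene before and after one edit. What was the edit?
The second image is the first rotated 180°.

The pink diamond sits in the top of the first image and the bottom of the second — consistent with a whole-image 180° rotation.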